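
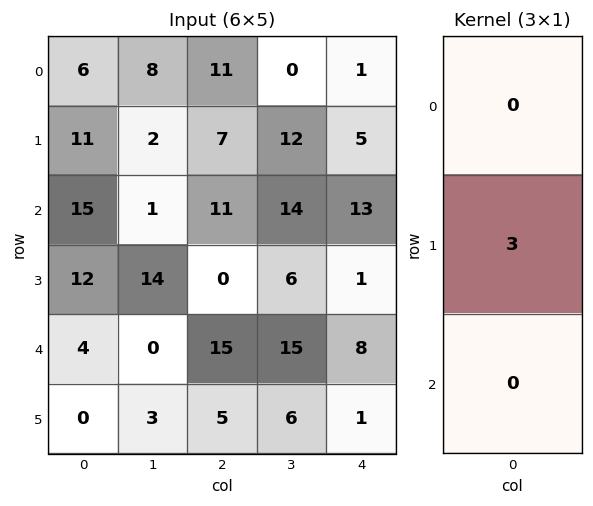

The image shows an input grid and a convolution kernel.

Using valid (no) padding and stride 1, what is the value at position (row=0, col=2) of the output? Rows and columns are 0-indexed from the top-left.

21

The receptive field on the input at this output position is [11 / 7 / 11]. Elementwise product with the kernel and sum: 7·3.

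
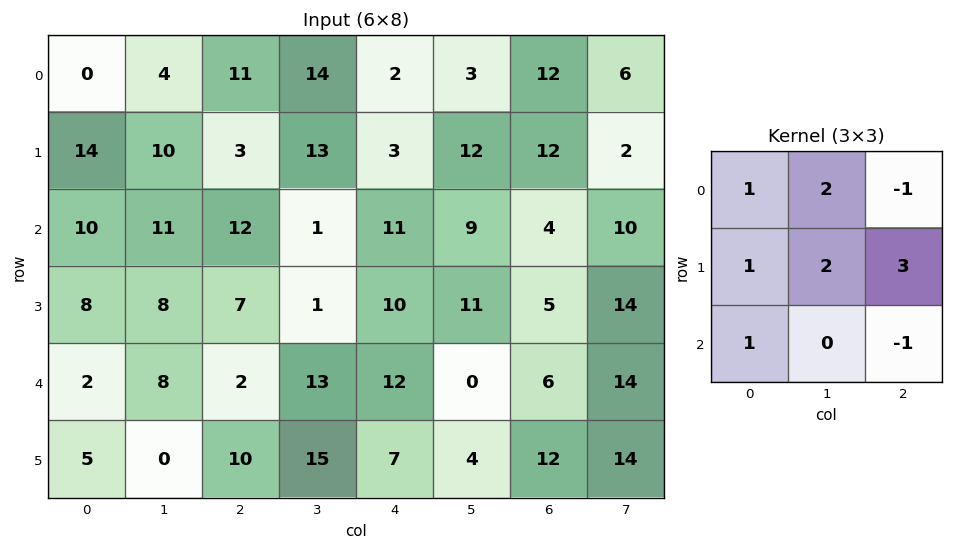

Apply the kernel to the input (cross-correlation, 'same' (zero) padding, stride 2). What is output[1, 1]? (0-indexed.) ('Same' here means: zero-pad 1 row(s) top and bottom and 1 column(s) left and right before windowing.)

48

The receptive field on the zero-padded input at this output position is [10 3 13 / 11 12 1 / 8 7 1]. Elementwise product with the kernel and sum: 10·1 + 3·2 + 13·-1 + 11·1 + 12·2 + 1·3 + 8·1 + 1·-1.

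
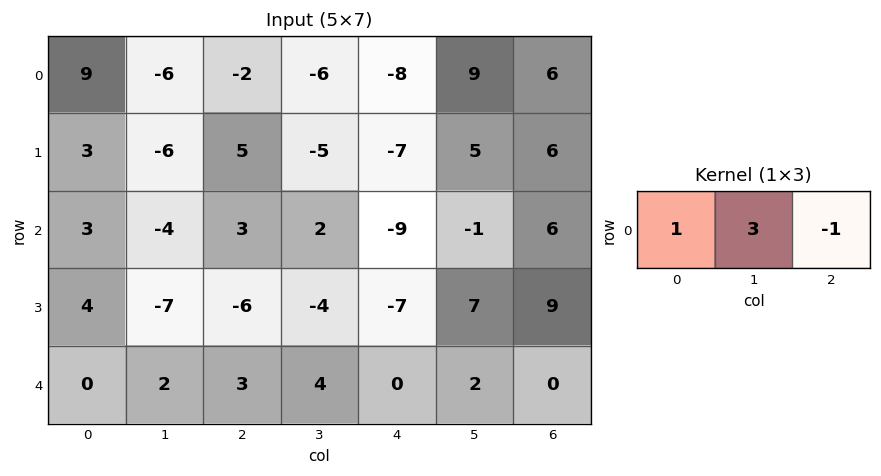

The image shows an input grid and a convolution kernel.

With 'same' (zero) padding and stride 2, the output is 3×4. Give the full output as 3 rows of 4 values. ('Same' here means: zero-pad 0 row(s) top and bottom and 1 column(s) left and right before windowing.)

Output[0,0]: The receptive field on the zero-padded input at this output position is [0 9 -6]. Elementwise product with the kernel and sum: 0·1 + 9·3 + -6·-1.
Output[0,1]: The receptive field on the zero-padded input at this output position is [-6 -2 -6]. Elementwise product with the kernel and sum: -6·1 + -2·3 + -6·-1.

33 -6 -39 27
13 3 -24 17
-2 7 2 2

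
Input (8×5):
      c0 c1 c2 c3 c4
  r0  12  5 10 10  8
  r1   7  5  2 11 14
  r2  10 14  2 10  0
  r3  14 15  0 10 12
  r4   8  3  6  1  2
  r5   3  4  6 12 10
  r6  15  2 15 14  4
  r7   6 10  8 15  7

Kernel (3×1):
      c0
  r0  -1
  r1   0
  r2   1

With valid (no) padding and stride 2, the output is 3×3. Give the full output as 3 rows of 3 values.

Output[0,0]: The receptive field on the input at this output position is [12 / 7 / 10]. Elementwise product with the kernel and sum: 12·-1 + 10·1.
Output[0,1]: The receptive field on the input at this output position is [10 / 2 / 2]. Elementwise product with the kernel and sum: 10·-1 + 2·1.

-2 -8 -8
-2 4 2
7 9 2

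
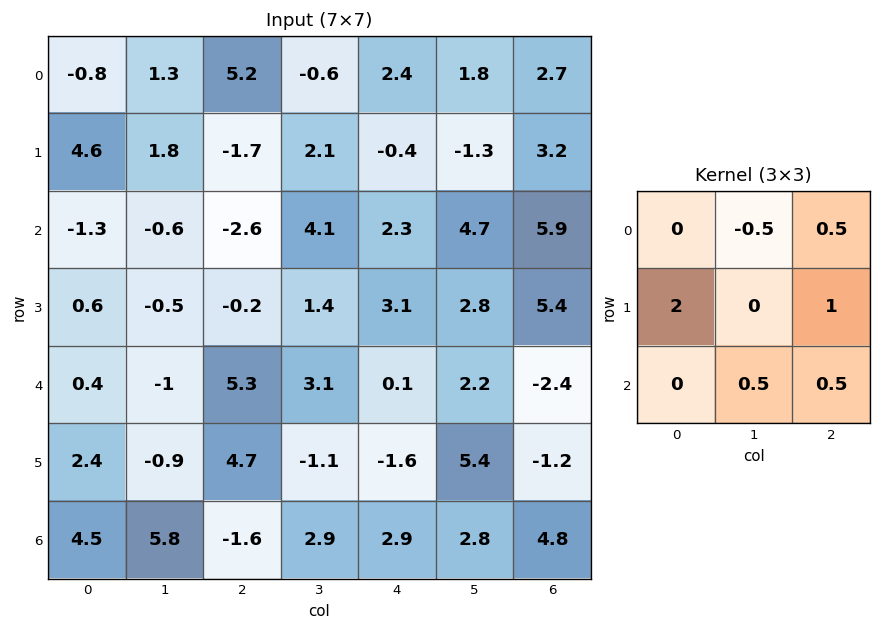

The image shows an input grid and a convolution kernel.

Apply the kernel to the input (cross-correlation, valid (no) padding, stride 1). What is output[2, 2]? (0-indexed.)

3.4

The receptive field on the input at this output position is [-2.6 4.1 2.3 / -0.2 1.4 3.1 / 5.3 3.1 0.1]. Elementwise product with the kernel and sum: 4.1·-0.5 + 2.3·0.5 + -0.2·2 + 3.1·1 + 3.1·0.5 + 0.1·0.5.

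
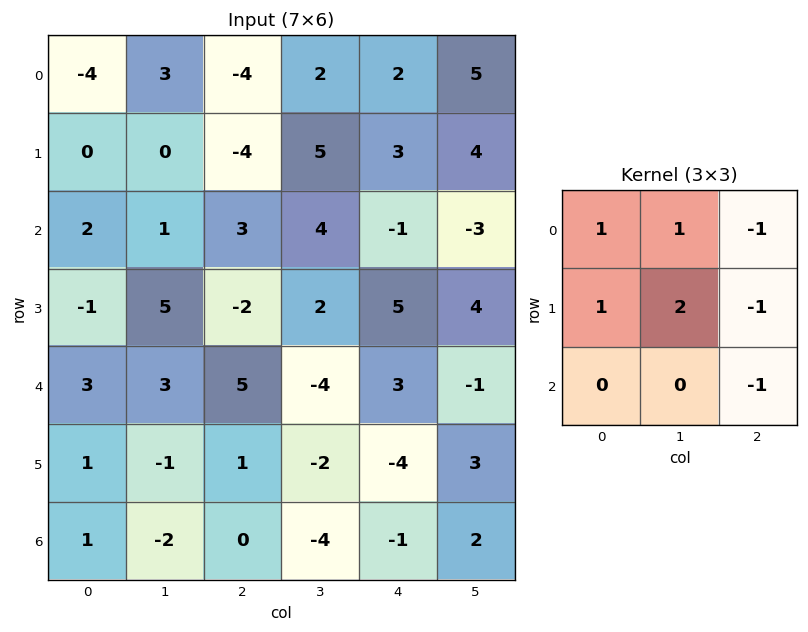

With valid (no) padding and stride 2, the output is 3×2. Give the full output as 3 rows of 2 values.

4 0
6 2
-1 0

Output[0,0]: The receptive field on the input at this output position is [-4 3 -4 / 0 0 -4 / 2 1 3]. Elementwise product with the kernel and sum: -4·1 + 3·1 + -4·-1 + 0·1 + 0·2 + -4·-1 + 3·-1.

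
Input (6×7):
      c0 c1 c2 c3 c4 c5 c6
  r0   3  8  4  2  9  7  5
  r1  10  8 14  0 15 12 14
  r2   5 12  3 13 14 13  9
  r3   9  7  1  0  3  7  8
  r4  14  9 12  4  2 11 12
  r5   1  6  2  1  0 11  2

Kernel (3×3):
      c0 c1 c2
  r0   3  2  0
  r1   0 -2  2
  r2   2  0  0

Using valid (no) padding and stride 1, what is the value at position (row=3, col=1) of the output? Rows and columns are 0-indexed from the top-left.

The receptive field on the input at this output position is [7 1 0 / 9 12 4 / 6 2 1]. Elementwise product with the kernel and sum: 7·3 + 1·2 + 12·-2 + 4·2 + 6·2.

19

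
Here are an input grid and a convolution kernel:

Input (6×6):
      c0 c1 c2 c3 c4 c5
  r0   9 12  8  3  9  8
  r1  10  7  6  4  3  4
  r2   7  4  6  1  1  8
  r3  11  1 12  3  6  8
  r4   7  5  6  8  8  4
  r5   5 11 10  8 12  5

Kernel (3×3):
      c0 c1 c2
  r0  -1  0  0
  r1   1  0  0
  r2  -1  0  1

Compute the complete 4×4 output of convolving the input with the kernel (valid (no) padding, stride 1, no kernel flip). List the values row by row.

0 -8 -7 8
-2 -1 -6 2
3 0 8 -2
1 1 -4 2

Output[0,0]: The receptive field on the input at this output position is [9 12 8 / 10 7 6 / 7 4 6]. Elementwise product with the kernel and sum: 9·-1 + 10·1 + 7·-1 + 6·1.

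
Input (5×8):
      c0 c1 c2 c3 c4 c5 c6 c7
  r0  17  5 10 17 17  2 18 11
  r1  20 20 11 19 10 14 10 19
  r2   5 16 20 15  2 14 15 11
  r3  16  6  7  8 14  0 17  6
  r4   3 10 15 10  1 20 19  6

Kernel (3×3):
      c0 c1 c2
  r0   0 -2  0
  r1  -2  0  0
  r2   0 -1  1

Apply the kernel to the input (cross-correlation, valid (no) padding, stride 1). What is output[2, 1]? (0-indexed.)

-57

The receptive field on the input at this output position is [16 20 15 / 6 7 8 / 10 15 10]. Elementwise product with the kernel and sum: 20·-2 + 6·-2 + 15·-1 + 10·1.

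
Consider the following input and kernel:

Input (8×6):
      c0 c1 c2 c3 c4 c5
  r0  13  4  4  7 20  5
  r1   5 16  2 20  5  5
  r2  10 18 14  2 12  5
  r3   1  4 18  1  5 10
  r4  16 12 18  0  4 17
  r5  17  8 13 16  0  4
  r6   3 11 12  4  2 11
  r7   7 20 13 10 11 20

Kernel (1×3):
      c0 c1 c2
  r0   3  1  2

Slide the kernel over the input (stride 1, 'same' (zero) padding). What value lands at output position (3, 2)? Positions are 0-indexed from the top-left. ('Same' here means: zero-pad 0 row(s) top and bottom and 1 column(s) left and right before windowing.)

32

The receptive field on the zero-padded input at this output position is [4 18 1]. Elementwise product with the kernel and sum: 4·3 + 18·1 + 1·2.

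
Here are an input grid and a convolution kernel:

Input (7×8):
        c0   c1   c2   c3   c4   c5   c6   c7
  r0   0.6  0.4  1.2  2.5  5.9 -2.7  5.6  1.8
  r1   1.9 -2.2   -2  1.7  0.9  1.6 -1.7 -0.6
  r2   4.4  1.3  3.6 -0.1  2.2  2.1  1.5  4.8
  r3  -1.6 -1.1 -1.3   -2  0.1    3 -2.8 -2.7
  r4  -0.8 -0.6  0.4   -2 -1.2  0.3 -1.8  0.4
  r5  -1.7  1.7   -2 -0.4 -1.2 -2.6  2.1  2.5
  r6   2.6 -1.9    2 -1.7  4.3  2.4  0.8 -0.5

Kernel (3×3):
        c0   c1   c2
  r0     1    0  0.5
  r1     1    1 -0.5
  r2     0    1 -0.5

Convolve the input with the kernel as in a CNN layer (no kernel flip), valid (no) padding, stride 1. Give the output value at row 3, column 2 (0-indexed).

The receptive field on the input at this output position is [-1.3 -2 0.1 / 0.4 -2 -1.2 / -2 -0.4 -1.2]. Elementwise product with the kernel and sum: -1.3·1 + 0.1·0.5 + 0.4·1 + -2·1 + -1.2·-0.5 + -0.4·1 + -1.2·-0.5.

-2.05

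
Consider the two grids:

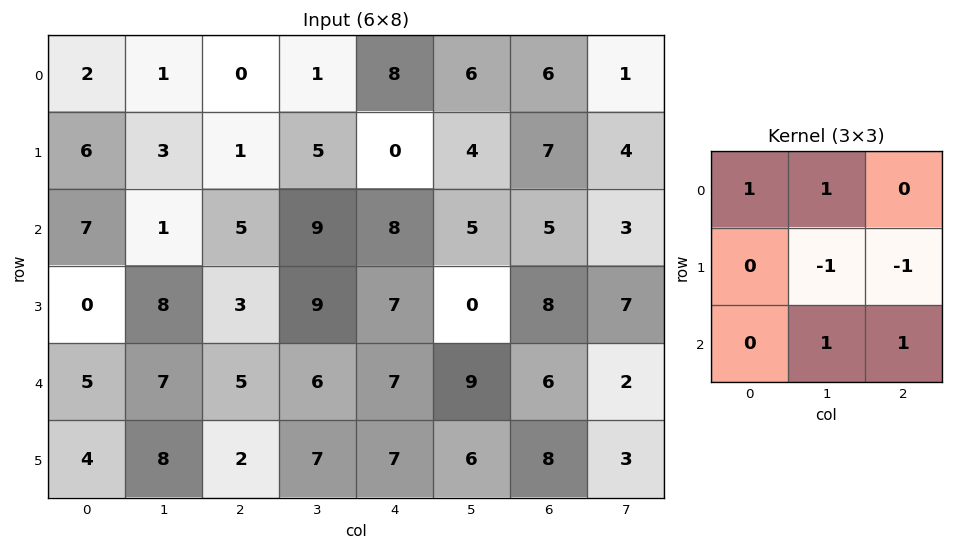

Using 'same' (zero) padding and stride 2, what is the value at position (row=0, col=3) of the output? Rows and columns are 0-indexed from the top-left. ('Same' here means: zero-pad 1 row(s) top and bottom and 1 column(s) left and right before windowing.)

4

The receptive field on the zero-padded input at this output position is [0 0 0 / 6 6 1 / 4 7 4]. Elementwise product with the kernel and sum: 0·1 + 0·1 + 6·-1 + 1·-1 + 7·1 + 4·1.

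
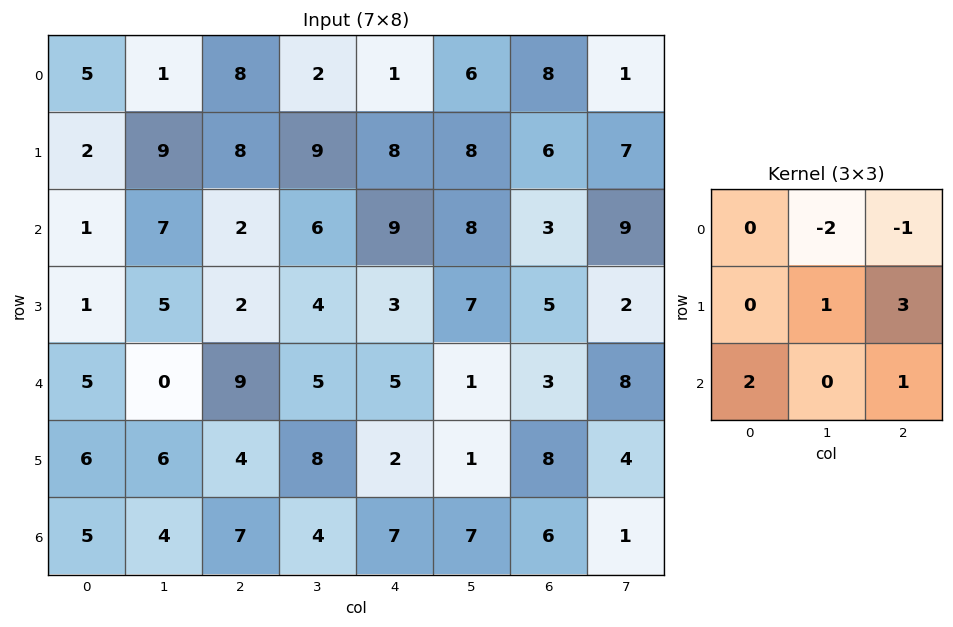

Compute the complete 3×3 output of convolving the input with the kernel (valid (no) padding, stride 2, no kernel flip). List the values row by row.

27 41 27
14 15 16
26 20 40

Output[0,0]: The receptive field on the input at this output position is [5 1 8 / 2 9 8 / 1 7 2]. Elementwise product with the kernel and sum: 1·-2 + 8·-1 + 9·1 + 8·3 + 1·2 + 2·1.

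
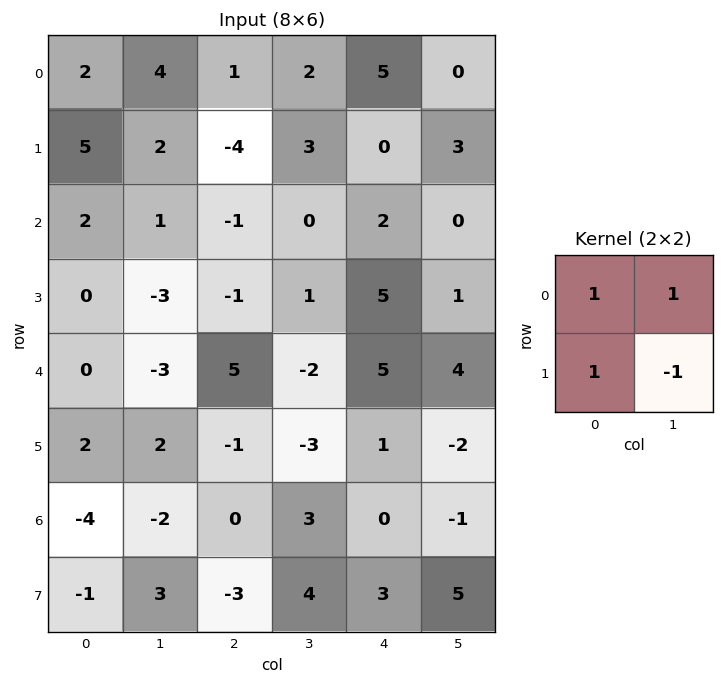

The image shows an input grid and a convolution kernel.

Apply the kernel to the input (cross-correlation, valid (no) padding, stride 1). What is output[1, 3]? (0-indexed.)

The receptive field on the input at this output position is [3 0 / 0 2]. Elementwise product with the kernel and sum: 3·1 + 0·1 + 0·1 + 2·-1.

1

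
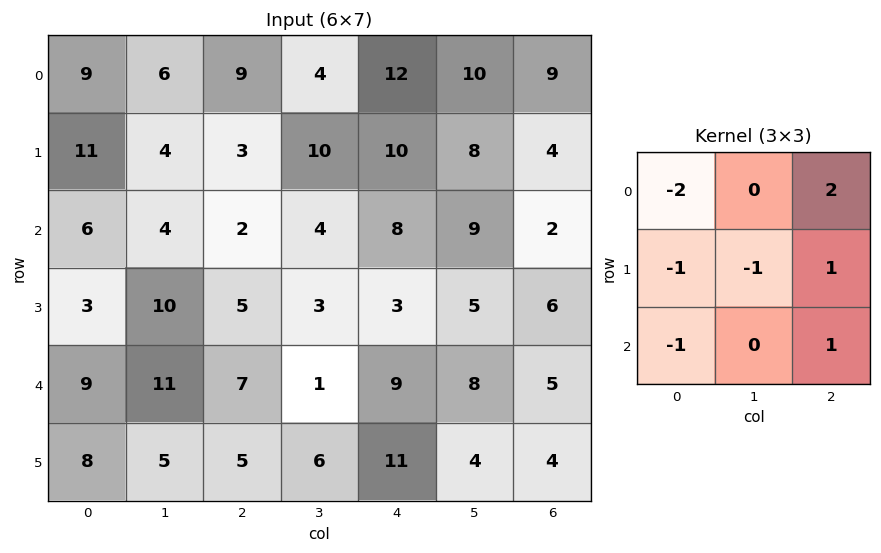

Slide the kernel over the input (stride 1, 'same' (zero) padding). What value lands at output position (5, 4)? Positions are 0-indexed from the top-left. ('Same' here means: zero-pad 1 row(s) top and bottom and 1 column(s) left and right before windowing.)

The receptive field on the zero-padded input at this output position is [1 9 8 / 6 11 4 / 0 0 0]. Elementwise product with the kernel and sum: 1·-2 + 8·2 + 6·-1 + 11·-1 + 4·1 + 0·-1 + 0·1.

1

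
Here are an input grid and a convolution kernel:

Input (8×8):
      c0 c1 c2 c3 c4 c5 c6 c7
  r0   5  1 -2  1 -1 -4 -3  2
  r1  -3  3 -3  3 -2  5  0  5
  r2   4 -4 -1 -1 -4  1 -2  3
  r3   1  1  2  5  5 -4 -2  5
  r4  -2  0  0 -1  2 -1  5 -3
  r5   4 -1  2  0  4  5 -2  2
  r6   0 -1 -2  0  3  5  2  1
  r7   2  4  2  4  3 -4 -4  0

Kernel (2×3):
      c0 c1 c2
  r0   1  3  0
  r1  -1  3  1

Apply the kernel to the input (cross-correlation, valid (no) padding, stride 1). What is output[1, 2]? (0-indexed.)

The receptive field on the input at this output position is [-3 3 -2 / -1 -1 -4]. Elementwise product with the kernel and sum: -3·1 + 3·3 + -1·-1 + -1·3 + -4·1.

0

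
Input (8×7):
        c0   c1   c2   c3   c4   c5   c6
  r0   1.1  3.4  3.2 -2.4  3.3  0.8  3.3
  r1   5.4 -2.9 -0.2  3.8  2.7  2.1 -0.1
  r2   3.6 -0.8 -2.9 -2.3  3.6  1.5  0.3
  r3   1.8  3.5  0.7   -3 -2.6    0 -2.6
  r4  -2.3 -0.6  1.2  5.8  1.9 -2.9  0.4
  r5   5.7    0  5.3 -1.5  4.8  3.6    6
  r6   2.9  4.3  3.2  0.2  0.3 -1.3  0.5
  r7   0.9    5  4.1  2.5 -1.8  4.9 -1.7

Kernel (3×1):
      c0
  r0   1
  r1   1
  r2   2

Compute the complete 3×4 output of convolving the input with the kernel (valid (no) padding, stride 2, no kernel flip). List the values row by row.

Output[0,0]: The receptive field on the input at this output position is [1.1 / 5.4 / 3.6]. Elementwise product with the kernel and sum: 1.1·1 + 5.4·1 + 3.6·2.

13.7 -2.8 13.2 3.8
0.8 0.2 4.8 -1.5
9.2 12.9 7.3 7.4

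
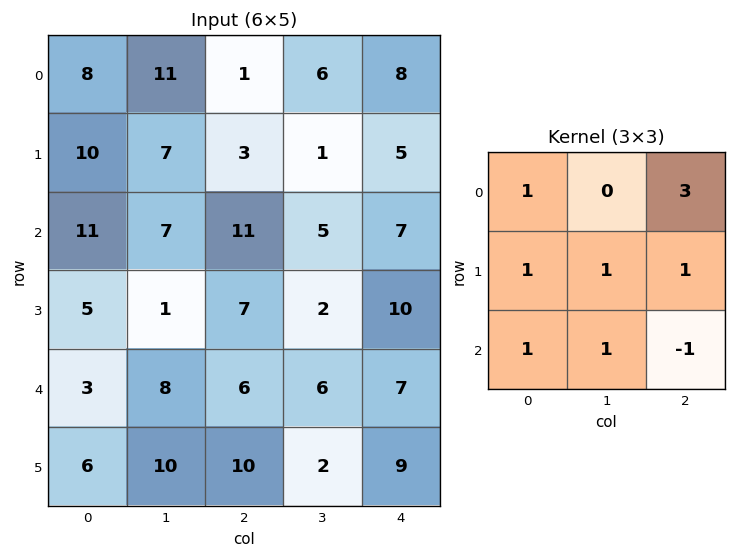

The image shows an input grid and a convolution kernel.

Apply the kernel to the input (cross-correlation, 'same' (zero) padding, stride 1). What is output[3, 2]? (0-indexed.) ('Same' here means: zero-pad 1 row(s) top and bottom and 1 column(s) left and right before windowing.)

The receptive field on the zero-padded input at this output position is [7 11 5 / 1 7 2 / 8 6 6]. Elementwise product with the kernel and sum: 7·1 + 5·3 + 1·1 + 7·1 + 2·1 + 8·1 + 6·1 + 6·-1.

40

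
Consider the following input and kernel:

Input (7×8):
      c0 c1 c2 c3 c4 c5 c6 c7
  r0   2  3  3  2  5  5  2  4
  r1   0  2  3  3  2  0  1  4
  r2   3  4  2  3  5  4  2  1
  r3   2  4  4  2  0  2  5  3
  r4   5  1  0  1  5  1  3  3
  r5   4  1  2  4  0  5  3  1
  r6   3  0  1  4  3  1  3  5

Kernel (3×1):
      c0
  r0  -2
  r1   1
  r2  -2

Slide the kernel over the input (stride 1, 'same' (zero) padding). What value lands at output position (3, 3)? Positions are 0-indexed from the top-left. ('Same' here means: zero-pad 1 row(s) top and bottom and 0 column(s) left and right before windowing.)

-6

The receptive field on the zero-padded input at this output position is [3 / 2 / 1]. Elementwise product with the kernel and sum: 3·-2 + 2·1 + 1·-2.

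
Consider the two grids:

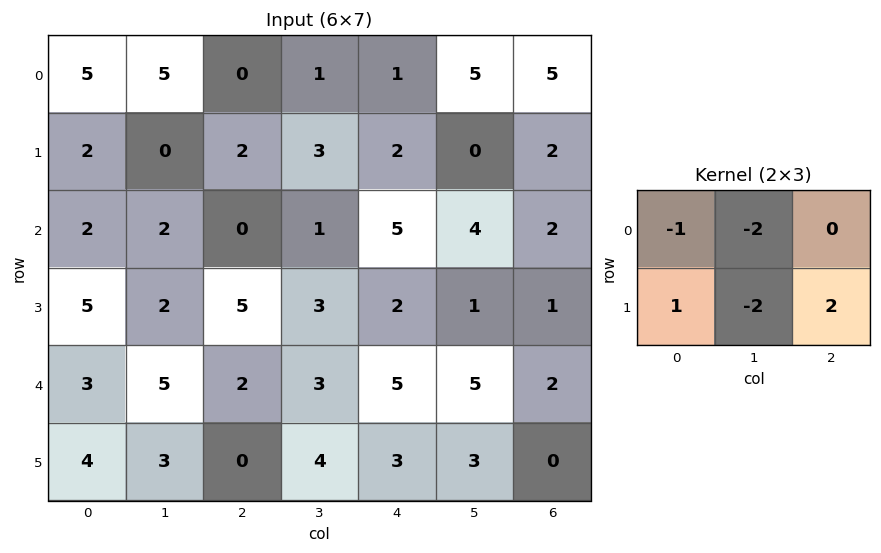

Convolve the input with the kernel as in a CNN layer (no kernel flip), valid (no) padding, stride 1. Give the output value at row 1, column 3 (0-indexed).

-8

The receptive field on the input at this output position is [3 2 0 / 1 5 4]. Elementwise product with the kernel and sum: 3·-1 + 2·-2 + 1·1 + 5·-2 + 4·2.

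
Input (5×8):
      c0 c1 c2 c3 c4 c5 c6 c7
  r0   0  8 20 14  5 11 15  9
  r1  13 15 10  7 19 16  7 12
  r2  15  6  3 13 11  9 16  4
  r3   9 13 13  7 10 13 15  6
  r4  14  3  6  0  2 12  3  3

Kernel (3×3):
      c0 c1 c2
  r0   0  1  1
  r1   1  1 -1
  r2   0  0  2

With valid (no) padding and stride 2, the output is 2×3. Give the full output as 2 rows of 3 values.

Output[0,0]: The receptive field on the input at this output position is [0 8 20 / 13 15 10 / 15 6 3]. Elementwise product with the kernel and sum: 8·1 + 20·1 + 13·1 + 15·1 + 10·-1 + 3·2.
Output[0,1]: The receptive field on the input at this output position is [20 14 5 / 10 7 19 / 3 13 11]. Elementwise product with the kernel and sum: 14·1 + 5·1 + 10·1 + 7·1 + 19·-1 + 11·2.

52 39 86
30 38 39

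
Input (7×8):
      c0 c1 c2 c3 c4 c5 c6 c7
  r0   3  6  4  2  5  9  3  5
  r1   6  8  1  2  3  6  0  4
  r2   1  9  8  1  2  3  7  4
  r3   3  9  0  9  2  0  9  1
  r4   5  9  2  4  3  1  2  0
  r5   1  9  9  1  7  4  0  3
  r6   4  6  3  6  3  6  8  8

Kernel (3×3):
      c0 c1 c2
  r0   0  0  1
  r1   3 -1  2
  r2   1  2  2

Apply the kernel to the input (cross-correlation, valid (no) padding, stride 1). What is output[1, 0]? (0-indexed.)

32

The receptive field on the input at this output position is [6 8 1 / 1 9 8 / 3 9 0]. Elementwise product with the kernel and sum: 1·1 + 1·3 + 9·-1 + 8·2 + 3·1 + 9·2 + 0·2.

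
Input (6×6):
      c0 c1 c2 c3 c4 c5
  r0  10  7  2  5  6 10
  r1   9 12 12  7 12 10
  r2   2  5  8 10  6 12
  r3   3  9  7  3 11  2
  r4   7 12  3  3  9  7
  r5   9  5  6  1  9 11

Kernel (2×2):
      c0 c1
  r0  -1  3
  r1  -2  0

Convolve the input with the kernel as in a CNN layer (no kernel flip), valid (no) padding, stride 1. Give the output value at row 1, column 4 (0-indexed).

6

The receptive field on the input at this output position is [12 10 / 6 12]. Elementwise product with the kernel and sum: 12·-1 + 10·3 + 6·-2.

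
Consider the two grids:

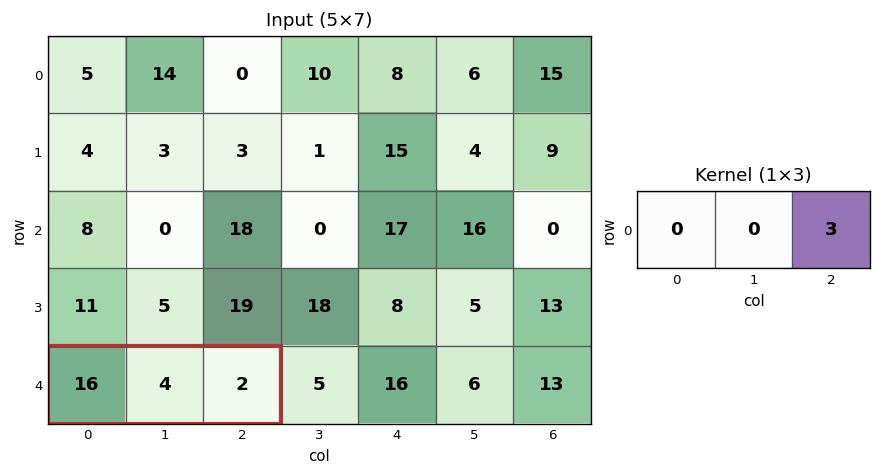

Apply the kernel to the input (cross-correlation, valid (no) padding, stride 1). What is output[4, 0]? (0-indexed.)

6

The receptive field on the input at this output position is [16 4 2]. Elementwise product with the kernel and sum: 2·3.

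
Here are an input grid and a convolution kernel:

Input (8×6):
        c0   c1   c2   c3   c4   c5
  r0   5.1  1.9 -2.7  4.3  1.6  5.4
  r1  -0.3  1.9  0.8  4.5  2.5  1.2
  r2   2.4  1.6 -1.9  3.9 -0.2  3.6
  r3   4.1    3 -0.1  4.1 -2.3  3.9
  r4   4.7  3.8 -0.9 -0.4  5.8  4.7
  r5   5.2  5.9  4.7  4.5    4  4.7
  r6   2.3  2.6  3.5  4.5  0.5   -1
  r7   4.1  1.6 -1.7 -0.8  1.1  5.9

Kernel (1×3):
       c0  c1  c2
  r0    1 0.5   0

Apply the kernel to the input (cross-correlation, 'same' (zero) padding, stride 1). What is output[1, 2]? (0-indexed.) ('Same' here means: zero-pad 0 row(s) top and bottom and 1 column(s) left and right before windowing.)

The receptive field on the zero-padded input at this output position is [1.9 0.8 4.5]. Elementwise product with the kernel and sum: 1.9·1 + 0.8·0.5.

2.3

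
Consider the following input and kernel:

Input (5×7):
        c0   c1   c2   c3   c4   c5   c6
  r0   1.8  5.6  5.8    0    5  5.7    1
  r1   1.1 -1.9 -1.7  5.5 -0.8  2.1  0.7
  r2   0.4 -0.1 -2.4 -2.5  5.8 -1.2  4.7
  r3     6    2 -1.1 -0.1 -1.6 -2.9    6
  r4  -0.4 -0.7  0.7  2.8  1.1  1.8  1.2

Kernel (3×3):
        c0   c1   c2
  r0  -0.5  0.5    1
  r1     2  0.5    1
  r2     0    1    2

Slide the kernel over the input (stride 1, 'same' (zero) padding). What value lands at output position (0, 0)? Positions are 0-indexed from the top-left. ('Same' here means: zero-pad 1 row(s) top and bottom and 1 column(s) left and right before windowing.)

The receptive field on the zero-padded input at this output position is [0 0 0 / 0 1.8 5.6 / 0 1.1 -1.9]. Elementwise product with the kernel and sum: 0·-0.5 + 0·0.5 + 0·1 + 0·2 + 1.8·0.5 + 5.6·1 + 1.1·1 + -1.9·2.

3.8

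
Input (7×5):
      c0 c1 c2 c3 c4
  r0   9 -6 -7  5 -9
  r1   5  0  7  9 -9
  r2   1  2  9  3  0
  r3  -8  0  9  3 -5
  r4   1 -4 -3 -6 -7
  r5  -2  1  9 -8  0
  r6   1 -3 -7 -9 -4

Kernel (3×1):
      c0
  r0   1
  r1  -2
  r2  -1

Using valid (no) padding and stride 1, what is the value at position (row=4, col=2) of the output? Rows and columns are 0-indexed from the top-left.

-14

The receptive field on the input at this output position is [-3 / 9 / -7]. Elementwise product with the kernel and sum: -3·1 + 9·-2 + -7·-1.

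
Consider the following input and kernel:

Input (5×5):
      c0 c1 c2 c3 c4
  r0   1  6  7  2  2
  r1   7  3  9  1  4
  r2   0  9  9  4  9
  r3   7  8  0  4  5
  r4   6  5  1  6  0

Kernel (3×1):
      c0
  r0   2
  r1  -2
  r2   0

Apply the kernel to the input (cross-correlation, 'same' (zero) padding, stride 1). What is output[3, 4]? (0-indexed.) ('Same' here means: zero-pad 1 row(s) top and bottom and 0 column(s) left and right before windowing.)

The receptive field on the zero-padded input at this output position is [9 / 5 / 0]. Elementwise product with the kernel and sum: 9·2 + 5·-2.

8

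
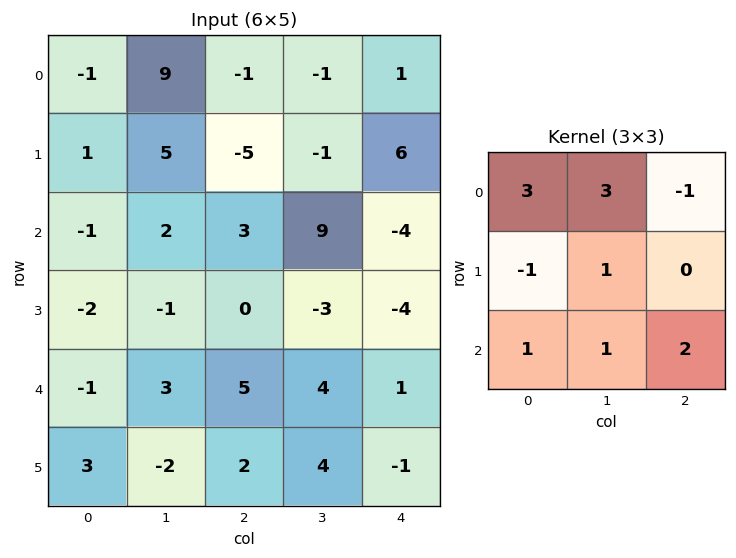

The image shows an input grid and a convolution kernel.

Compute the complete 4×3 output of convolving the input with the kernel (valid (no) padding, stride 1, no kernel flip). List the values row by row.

Output[0,0]: The receptive field on the input at this output position is [-1 9 -1 / 1 5 -5 / -1 2 3]. Elementwise product with the kernel and sum: -1·3 + 9·3 + -1·-1 + 1·-1 + 5·1 + -1·1 + 2·1 + 3·2.
Output[0,1]: The receptive field on the input at this output position is [9 -1 -1 / 5 -5 -1 / 2 3 9]. Elementwise product with the kernel and sum: 9·3 + -1·3 + -1·-1 + 5·-1 + -5·1 + 2·1 + 3·1 + 9·2.

36 38 1
23 -5 -29
13 23 48
0 10 -2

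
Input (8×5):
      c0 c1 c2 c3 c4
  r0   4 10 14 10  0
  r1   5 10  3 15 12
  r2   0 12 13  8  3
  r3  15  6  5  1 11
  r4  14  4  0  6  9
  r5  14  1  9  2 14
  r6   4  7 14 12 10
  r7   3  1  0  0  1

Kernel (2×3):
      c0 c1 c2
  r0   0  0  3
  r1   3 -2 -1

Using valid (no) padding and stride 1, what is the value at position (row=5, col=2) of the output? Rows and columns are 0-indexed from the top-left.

The receptive field on the input at this output position is [9 2 14 / 14 12 10]. Elementwise product with the kernel and sum: 14·3 + 14·3 + 12·-2 + 10·-1.

50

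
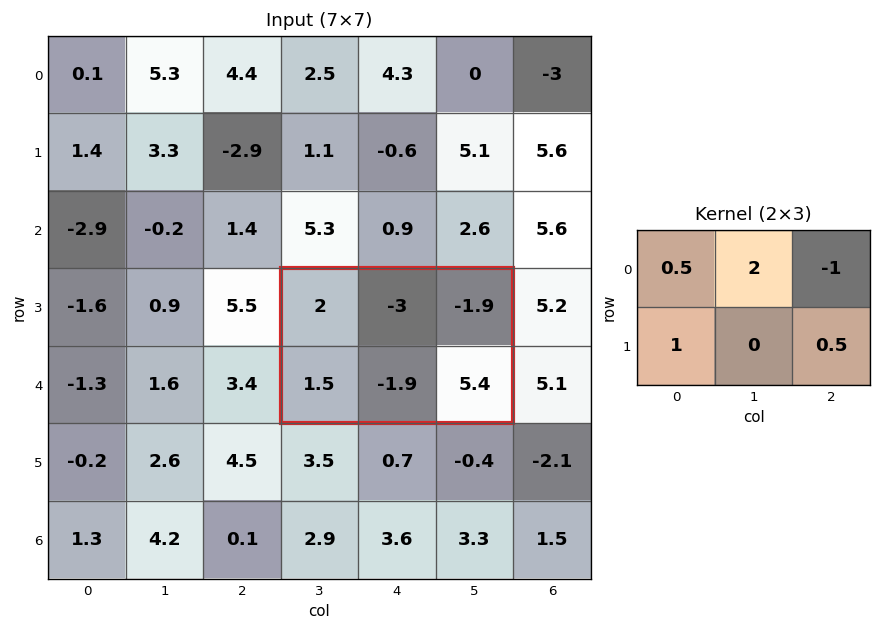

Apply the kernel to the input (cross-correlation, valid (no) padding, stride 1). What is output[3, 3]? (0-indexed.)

The receptive field on the input at this output position is [2 -3 -1.9 / 1.5 -1.9 5.4]. Elementwise product with the kernel and sum: 2·0.5 + -3·2 + -1.9·-1 + 1.5·1 + 5.4·0.5.

1.1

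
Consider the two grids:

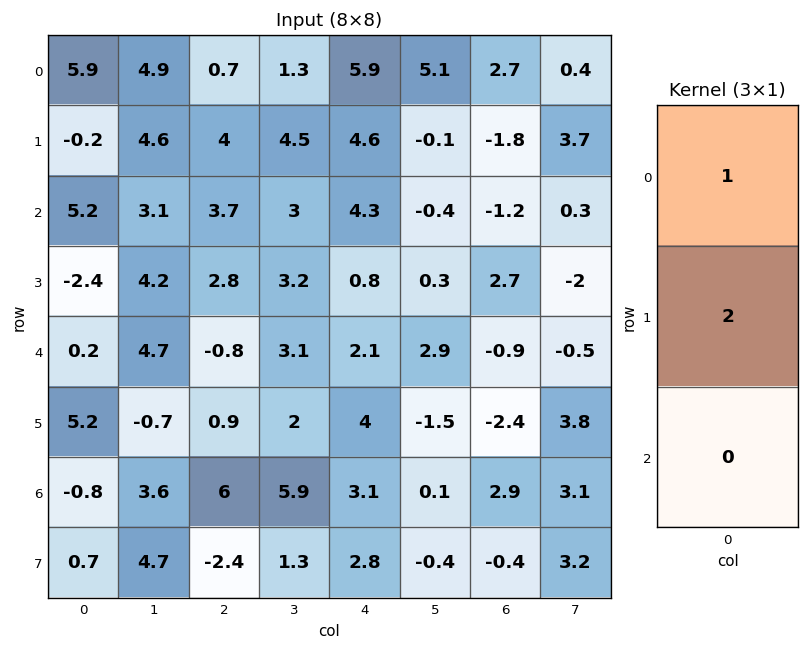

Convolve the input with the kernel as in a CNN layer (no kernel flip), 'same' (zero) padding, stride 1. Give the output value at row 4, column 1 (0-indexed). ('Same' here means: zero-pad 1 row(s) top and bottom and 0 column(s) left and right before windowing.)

The receptive field on the zero-padded input at this output position is [4.2 / 4.7 / -0.7]. Elementwise product with the kernel and sum: 4.2·1 + 4.7·2.

13.6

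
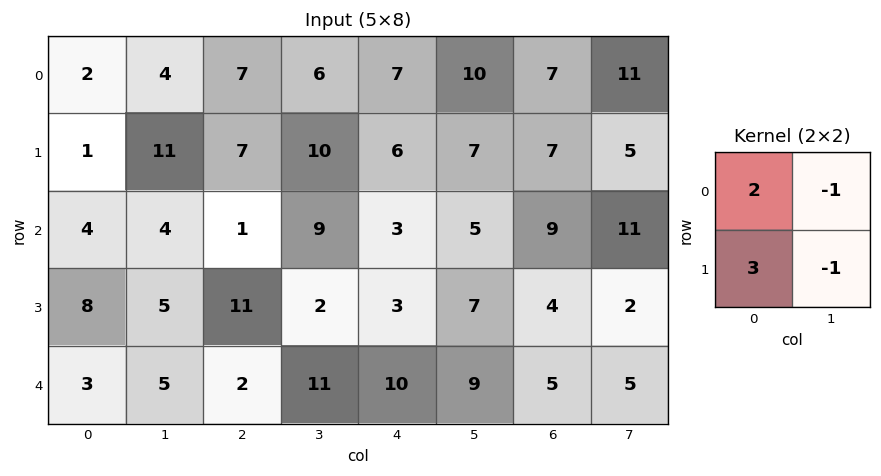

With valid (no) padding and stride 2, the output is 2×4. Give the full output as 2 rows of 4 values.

-8 19 15 19
23 24 3 17

Output[0,0]: The receptive field on the input at this output position is [2 4 / 1 11]. Elementwise product with the kernel and sum: 2·2 + 4·-1 + 1·3 + 11·-1.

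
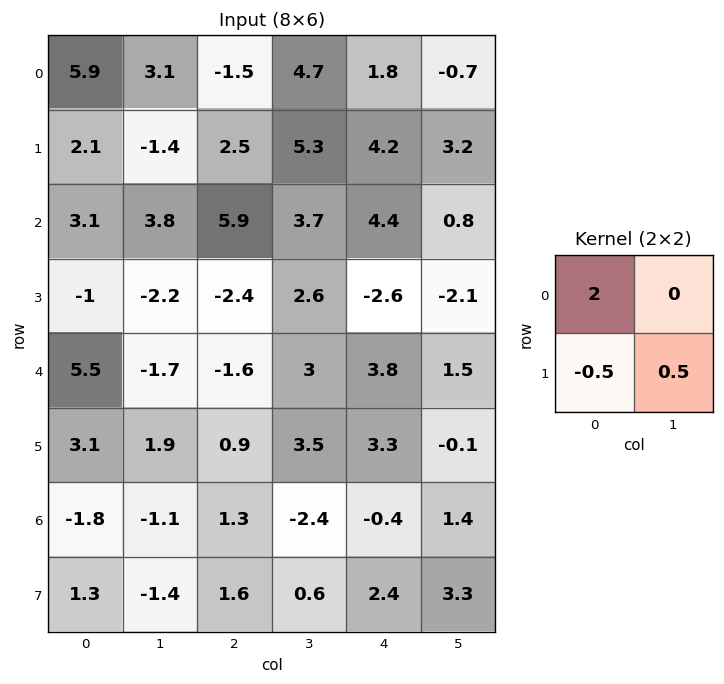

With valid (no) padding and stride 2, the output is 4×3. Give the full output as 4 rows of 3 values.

Output[0,0]: The receptive field on the input at this output position is [5.9 3.1 / 2.1 -1.4]. Elementwise product with the kernel and sum: 5.9·2 + 2.1·-0.5 + -1.4·0.5.

10.05 -1.6 3.1
5.6 14.3 9.05
10.4 -1.9 5.9
-4.95 2.1 -0.35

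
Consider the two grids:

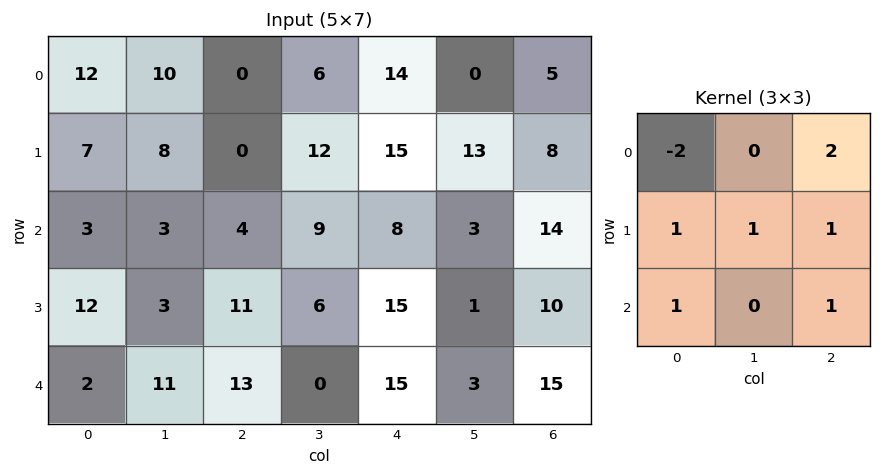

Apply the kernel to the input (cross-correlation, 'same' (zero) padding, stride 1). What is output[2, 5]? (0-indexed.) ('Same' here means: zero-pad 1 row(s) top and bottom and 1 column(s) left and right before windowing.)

36

The receptive field on the zero-padded input at this output position is [15 13 8 / 8 3 14 / 15 1 10]. Elementwise product with the kernel and sum: 15·-2 + 8·2 + 8·1 + 3·1 + 14·1 + 15·1 + 10·1.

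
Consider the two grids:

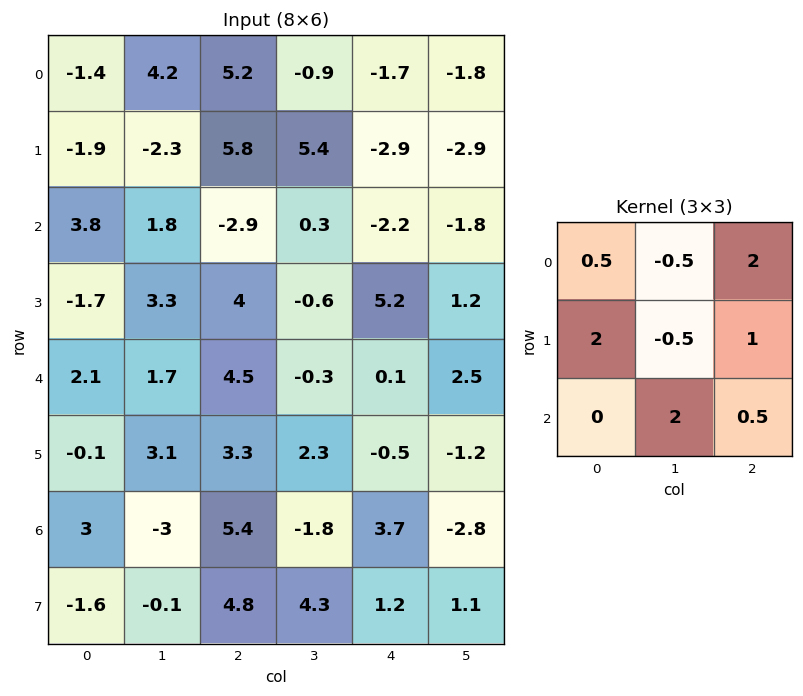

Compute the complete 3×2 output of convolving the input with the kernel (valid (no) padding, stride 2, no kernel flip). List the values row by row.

12.9 5.15
-0.2 6.95
7.45 5.8

Output[0,0]: The receptive field on the input at this output position is [-1.4 4.2 5.2 / -1.9 -2.3 5.8 / 3.8 1.8 -2.9]. Elementwise product with the kernel and sum: -1.4·0.5 + 4.2·-0.5 + 5.2·2 + -1.9·2 + -2.3·-0.5 + 5.8·1 + 1.8·2 + -2.9·0.5.
Output[0,1]: The receptive field on the input at this output position is [5.2 -0.9 -1.7 / 5.8 5.4 -2.9 / -2.9 0.3 -2.2]. Elementwise product with the kernel and sum: 5.2·0.5 + -0.9·-0.5 + -1.7·2 + 5.8·2 + 5.4·-0.5 + -2.9·1 + 0.3·2 + -2.2·0.5.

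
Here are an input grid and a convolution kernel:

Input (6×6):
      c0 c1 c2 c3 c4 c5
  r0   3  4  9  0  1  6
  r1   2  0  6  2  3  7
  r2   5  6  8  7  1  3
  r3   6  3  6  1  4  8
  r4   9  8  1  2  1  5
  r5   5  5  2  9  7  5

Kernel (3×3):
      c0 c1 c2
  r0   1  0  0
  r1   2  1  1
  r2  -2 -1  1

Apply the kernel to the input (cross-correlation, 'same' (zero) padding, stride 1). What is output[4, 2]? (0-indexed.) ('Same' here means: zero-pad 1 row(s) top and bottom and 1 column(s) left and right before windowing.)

19

The receptive field on the zero-padded input at this output position is [3 6 1 / 8 1 2 / 5 2 9]. Elementwise product with the kernel and sum: 3·1 + 8·2 + 1·1 + 2·1 + 5·-2 + 2·-1 + 9·1.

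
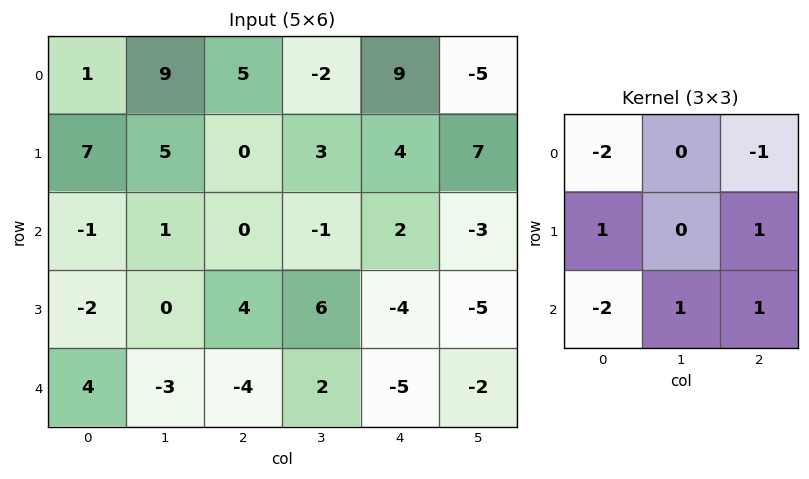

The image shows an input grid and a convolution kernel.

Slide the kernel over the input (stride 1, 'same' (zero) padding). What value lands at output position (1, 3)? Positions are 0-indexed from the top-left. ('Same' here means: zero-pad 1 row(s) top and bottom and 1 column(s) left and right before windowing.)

The receptive field on the zero-padded input at this output position is [5 -2 9 / 0 3 4 / 0 -1 2]. Elementwise product with the kernel and sum: 5·-2 + 9·-1 + 0·1 + 4·1 + 0·-2 + -1·1 + 2·1.

-14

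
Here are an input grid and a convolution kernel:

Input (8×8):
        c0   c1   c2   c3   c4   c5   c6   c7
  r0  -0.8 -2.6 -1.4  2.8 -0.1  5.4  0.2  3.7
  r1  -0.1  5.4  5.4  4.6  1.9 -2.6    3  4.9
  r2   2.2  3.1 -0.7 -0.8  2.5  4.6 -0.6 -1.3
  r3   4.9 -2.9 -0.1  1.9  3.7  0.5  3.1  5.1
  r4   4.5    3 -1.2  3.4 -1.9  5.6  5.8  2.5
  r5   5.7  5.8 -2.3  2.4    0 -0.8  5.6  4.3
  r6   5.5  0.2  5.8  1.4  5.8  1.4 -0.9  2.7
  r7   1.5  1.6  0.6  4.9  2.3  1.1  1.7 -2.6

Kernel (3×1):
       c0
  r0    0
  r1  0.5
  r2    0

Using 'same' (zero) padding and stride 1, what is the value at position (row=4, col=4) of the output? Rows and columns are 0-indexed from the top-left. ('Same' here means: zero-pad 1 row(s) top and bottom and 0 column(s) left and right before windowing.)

The receptive field on the zero-padded input at this output position is [3.7 / -1.9 / 0]. Elementwise product with the kernel and sum: -1.9·0.5.

-0.95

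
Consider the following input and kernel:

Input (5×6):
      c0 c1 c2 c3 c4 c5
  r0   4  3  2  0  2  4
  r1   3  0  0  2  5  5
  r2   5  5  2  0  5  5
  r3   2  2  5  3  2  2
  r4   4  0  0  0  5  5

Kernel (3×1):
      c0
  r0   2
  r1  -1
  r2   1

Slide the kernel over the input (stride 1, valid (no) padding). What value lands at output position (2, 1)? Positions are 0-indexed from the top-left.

8

The receptive field on the input at this output position is [5 / 2 / 0]. Elementwise product with the kernel and sum: 5·2 + 2·-1 + 0·1.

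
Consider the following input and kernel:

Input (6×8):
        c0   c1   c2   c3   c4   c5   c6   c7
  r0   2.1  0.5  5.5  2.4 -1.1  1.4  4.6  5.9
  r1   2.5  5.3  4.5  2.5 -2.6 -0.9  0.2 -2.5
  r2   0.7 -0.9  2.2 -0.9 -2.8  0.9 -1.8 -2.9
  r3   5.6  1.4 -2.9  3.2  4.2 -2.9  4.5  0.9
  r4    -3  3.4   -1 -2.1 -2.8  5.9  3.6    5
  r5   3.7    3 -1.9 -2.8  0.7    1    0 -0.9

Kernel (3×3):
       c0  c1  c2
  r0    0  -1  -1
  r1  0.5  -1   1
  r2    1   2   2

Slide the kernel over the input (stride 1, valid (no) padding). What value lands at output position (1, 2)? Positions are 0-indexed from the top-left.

11.2

The receptive field on the input at this output position is [4.5 2.5 -2.6 / 2.2 -0.9 -2.8 / -2.9 3.2 4.2]. Elementwise product with the kernel and sum: 2.5·-1 + -2.6·-1 + 2.2·0.5 + -0.9·-1 + -2.8·1 + -2.9·1 + 3.2·2 + 4.2·2.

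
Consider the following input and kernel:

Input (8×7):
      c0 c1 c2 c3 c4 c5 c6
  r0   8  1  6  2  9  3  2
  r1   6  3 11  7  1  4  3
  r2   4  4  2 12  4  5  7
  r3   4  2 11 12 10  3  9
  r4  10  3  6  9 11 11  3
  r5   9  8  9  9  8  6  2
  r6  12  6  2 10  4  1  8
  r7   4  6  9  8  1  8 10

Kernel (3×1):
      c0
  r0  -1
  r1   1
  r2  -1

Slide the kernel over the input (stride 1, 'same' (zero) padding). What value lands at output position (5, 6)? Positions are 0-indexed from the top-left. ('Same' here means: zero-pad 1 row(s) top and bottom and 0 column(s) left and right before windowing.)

The receptive field on the zero-padded input at this output position is [3 / 2 / 8]. Elementwise product with the kernel and sum: 3·-1 + 2·1 + 8·-1.

-9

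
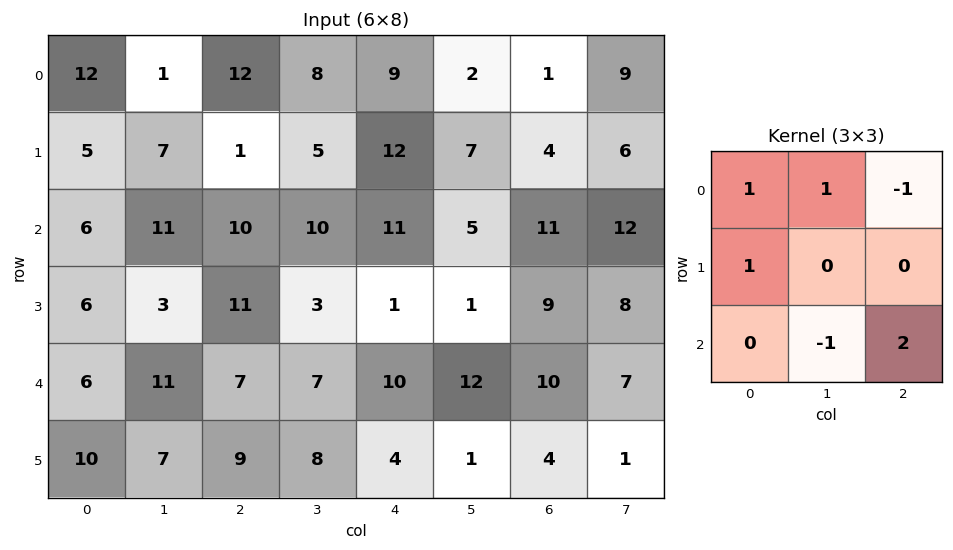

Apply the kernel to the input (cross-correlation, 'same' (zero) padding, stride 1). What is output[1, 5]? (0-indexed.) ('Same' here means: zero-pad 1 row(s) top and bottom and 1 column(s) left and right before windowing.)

The receptive field on the zero-padded input at this output position is [9 2 1 / 12 7 4 / 11 5 11]. Elementwise product with the kernel and sum: 9·1 + 2·1 + 1·-1 + 12·1 + 5·-1 + 11·2.

39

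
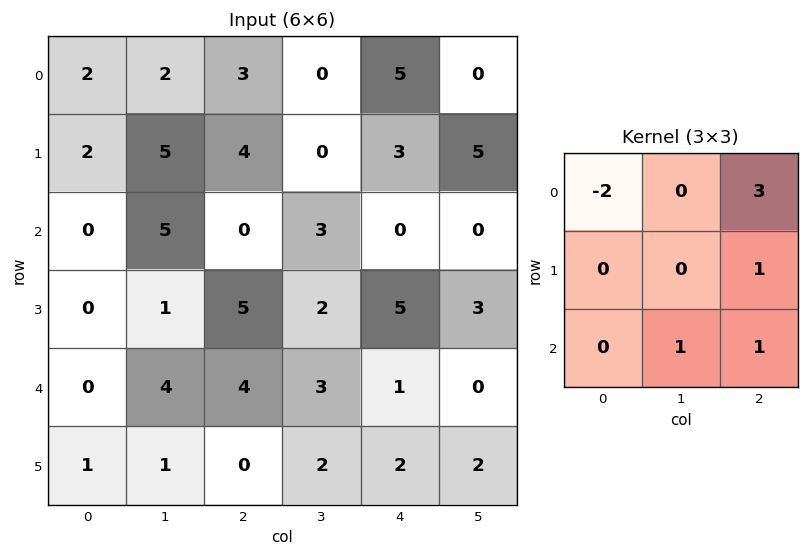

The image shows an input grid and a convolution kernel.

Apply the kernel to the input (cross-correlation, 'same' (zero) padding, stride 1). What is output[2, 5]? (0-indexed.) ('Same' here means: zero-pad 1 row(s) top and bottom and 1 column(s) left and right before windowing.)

-3

The receptive field on the zero-padded input at this output position is [3 5 0 / 0 0 0 / 5 3 0]. Elementwise product with the kernel and sum: 3·-2 + 0·3 + 0·1 + 3·1 + 0·1.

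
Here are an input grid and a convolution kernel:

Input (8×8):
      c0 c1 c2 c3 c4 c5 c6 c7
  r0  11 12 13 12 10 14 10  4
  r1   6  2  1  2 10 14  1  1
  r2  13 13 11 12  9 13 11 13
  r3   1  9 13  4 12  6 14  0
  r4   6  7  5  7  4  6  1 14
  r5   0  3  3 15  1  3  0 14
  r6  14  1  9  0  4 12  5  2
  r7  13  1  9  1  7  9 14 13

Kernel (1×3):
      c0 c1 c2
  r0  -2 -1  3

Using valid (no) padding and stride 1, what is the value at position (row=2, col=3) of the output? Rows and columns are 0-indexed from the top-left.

The receptive field on the input at this output position is [12 9 13]. Elementwise product with the kernel and sum: 12·-2 + 9·-1 + 13·3.

6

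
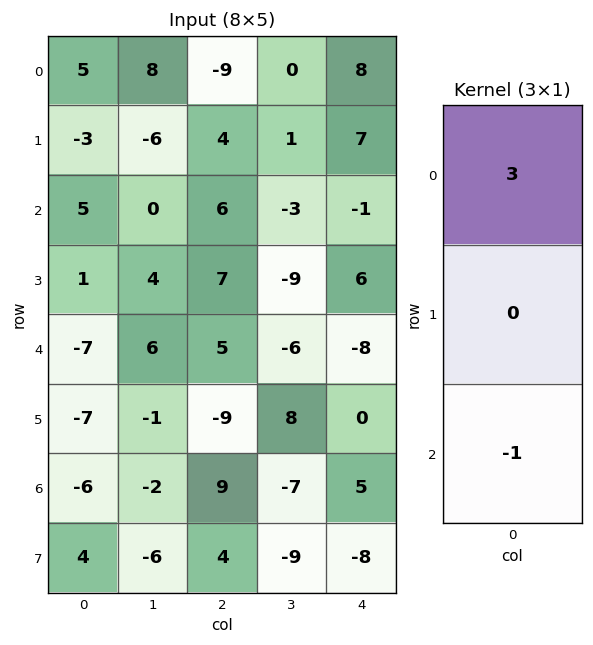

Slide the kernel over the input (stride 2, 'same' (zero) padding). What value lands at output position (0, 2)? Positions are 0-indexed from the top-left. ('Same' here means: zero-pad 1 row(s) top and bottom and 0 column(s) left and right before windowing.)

The receptive field on the zero-padded input at this output position is [0 / 8 / 7]. Elementwise product with the kernel and sum: 0·3 + 7·-1.

-7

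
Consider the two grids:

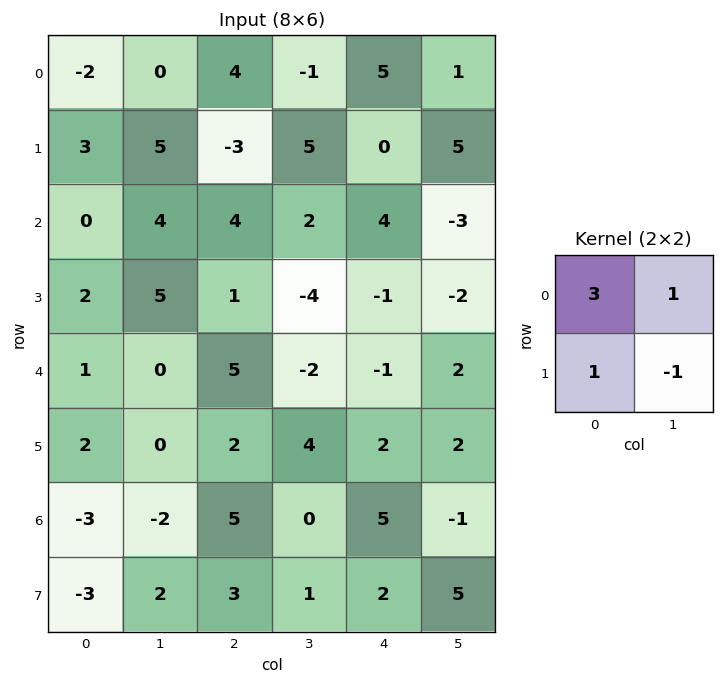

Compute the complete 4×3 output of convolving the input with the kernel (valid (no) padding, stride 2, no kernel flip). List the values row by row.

Output[0,0]: The receptive field on the input at this output position is [-2 0 / 3 5]. Elementwise product with the kernel and sum: -2·3 + 0·1 + 3·1 + 5·-1.
Output[0,1]: The receptive field on the input at this output position is [4 -1 / -3 5]. Elementwise product with the kernel and sum: 4·3 + -1·1 + -3·1 + 5·-1.

-8 3 11
1 19 10
5 11 -1
-16 17 11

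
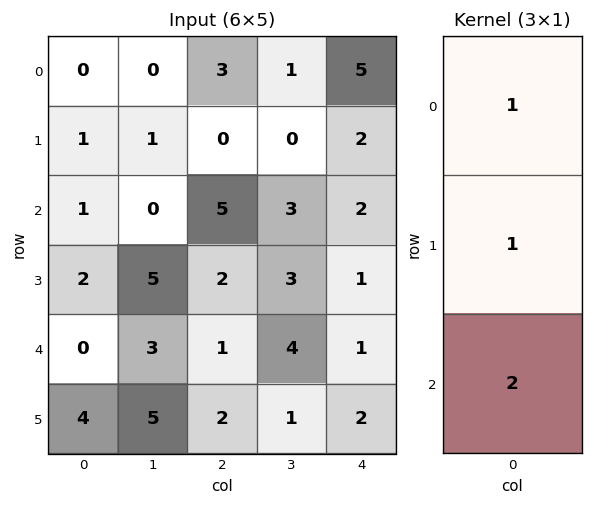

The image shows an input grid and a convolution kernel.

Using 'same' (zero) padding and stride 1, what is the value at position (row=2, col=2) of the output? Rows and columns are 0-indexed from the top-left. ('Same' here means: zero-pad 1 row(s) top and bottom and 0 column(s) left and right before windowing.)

9

The receptive field on the zero-padded input at this output position is [0 / 5 / 2]. Elementwise product with the kernel and sum: 0·1 + 5·1 + 2·2.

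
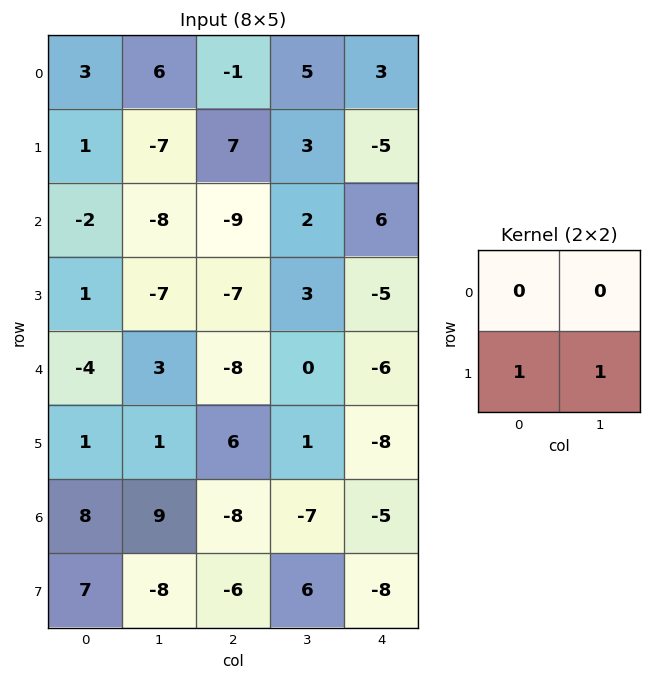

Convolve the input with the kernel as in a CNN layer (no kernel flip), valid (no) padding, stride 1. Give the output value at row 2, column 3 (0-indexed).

-2

The receptive field on the input at this output position is [2 6 / 3 -5]. Elementwise product with the kernel and sum: 3·1 + -5·1.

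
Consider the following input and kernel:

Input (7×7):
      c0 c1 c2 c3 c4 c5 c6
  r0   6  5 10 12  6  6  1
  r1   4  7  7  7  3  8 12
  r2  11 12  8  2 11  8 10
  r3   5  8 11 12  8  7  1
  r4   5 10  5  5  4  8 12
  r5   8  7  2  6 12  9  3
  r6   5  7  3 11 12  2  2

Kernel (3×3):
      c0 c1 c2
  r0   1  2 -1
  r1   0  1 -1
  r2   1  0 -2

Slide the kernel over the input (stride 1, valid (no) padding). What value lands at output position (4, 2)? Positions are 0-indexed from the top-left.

The receptive field on the input at this output position is [5 5 4 / 2 6 12 / 3 11 12]. Elementwise product with the kernel and sum: 5·1 + 5·2 + 4·-1 + 6·1 + 12·-1 + 3·1 + 12·-2.

-16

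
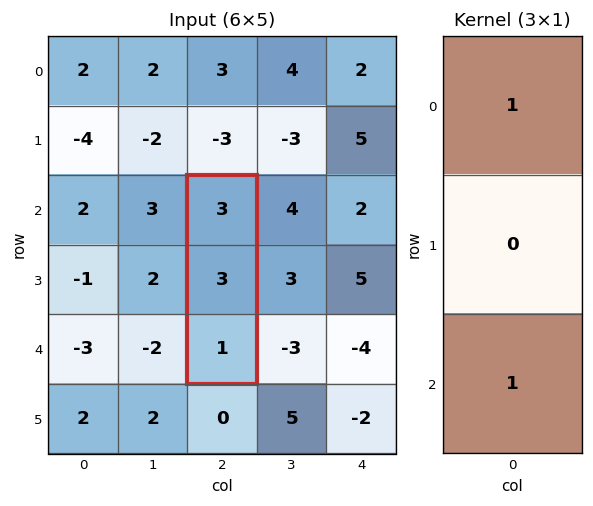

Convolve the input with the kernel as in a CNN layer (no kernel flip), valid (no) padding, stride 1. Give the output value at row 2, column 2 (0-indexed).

The receptive field on the input at this output position is [3 / 3 / 1]. Elementwise product with the kernel and sum: 3·1 + 1·1.

4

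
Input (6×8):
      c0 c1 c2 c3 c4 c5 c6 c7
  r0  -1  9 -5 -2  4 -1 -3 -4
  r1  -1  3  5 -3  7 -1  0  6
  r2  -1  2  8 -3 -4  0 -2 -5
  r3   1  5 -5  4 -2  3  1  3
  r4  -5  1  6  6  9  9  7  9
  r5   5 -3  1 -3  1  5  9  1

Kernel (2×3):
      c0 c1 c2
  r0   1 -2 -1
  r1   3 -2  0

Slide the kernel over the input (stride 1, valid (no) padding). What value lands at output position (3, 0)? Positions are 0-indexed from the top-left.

-21

The receptive field on the input at this output position is [1 5 -5 / -5 1 6]. Elementwise product with the kernel and sum: 1·1 + 5·-2 + -5·-1 + -5·3 + 1·-2.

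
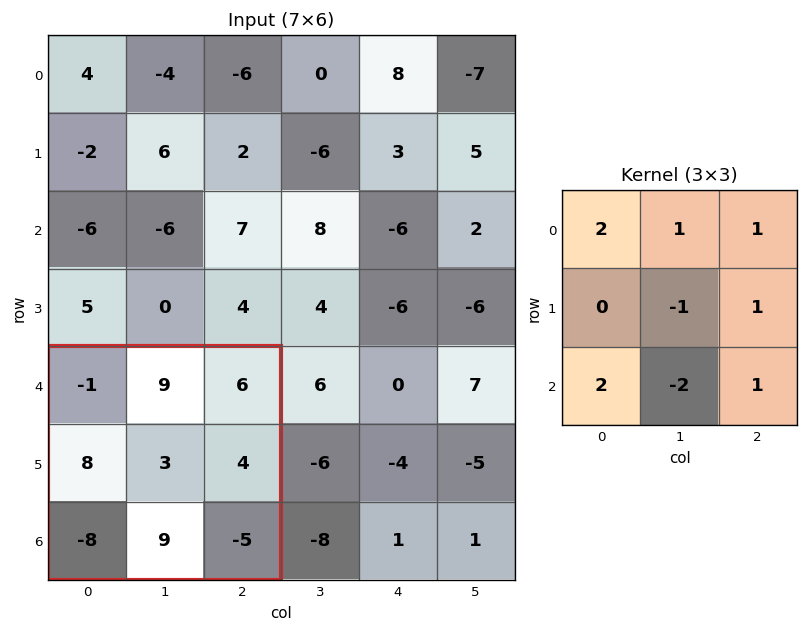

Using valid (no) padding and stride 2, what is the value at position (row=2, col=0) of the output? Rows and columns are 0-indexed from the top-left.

-25

The receptive field on the input at this output position is [-1 9 6 / 8 3 4 / -8 9 -5]. Elementwise product with the kernel and sum: -1·2 + 9·1 + 6·1 + 3·-1 + 4·1 + -8·2 + 9·-2 + -5·1.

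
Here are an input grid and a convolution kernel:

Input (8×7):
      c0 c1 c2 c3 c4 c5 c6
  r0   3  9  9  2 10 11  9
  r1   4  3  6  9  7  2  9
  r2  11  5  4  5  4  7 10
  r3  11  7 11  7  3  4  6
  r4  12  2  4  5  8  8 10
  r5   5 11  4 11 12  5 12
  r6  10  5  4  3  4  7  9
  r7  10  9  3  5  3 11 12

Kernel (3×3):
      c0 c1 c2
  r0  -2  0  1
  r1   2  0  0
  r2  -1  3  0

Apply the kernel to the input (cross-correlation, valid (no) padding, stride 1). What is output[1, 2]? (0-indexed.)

The receptive field on the input at this output position is [6 9 7 / 4 5 4 / 11 7 3]. Elementwise product with the kernel and sum: 6·-2 + 7·1 + 4·2 + 11·-1 + 7·3.

13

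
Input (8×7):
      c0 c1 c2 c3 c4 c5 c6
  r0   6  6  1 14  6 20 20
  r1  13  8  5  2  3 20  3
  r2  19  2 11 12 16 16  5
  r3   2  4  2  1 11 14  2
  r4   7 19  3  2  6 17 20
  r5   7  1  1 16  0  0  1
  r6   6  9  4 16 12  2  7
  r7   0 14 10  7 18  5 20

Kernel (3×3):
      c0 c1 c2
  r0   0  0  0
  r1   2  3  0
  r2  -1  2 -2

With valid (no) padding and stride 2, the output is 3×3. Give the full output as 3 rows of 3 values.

13 -3 72
41 -4 52
21 54 -22

Output[0,0]: The receptive field on the input at this output position is [6 6 1 / 13 8 5 / 19 2 11]. Elementwise product with the kernel and sum: 13·2 + 8·3 + 19·-1 + 2·2 + 11·-2.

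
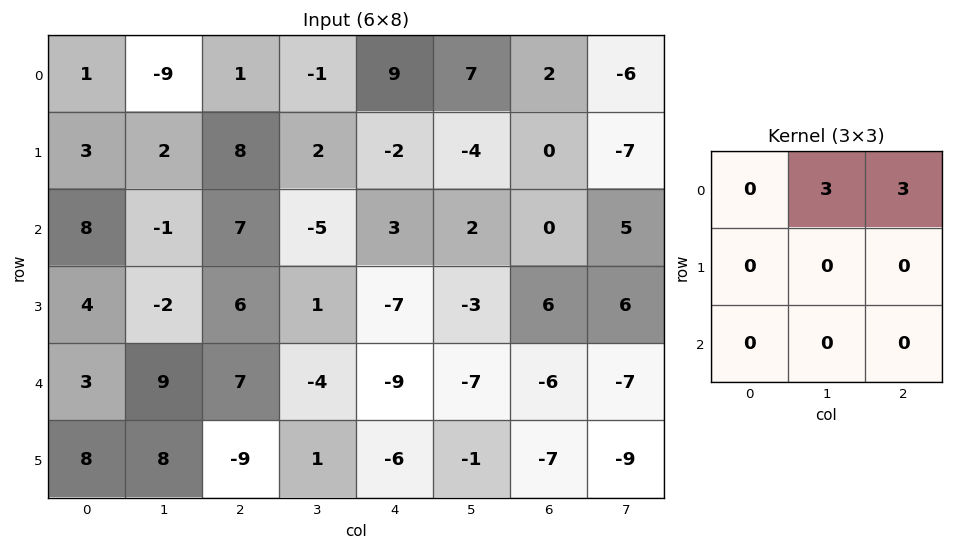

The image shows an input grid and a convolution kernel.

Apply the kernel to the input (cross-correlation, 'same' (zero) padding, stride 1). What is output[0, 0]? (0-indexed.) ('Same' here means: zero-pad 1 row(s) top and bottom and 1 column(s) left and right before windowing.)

0

The receptive field on the zero-padded input at this output position is [0 0 0 / 0 1 -9 / 0 3 2]. Elementwise product with the kernel and sum: 0·3 + 0·3.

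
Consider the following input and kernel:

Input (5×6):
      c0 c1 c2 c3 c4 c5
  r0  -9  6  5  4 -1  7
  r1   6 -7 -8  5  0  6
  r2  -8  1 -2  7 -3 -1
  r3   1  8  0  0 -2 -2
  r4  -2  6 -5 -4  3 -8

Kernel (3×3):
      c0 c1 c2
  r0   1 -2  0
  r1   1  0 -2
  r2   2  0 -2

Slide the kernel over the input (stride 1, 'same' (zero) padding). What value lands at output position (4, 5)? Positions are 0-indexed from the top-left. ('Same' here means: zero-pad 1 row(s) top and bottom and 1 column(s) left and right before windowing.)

The receptive field on the zero-padded input at this output position is [-2 -2 0 / 3 -8 0 / 0 0 0]. Elementwise product with the kernel and sum: -2·1 + -2·-2 + 3·1 + 0·-2 + 0·2 + 0·-2.

5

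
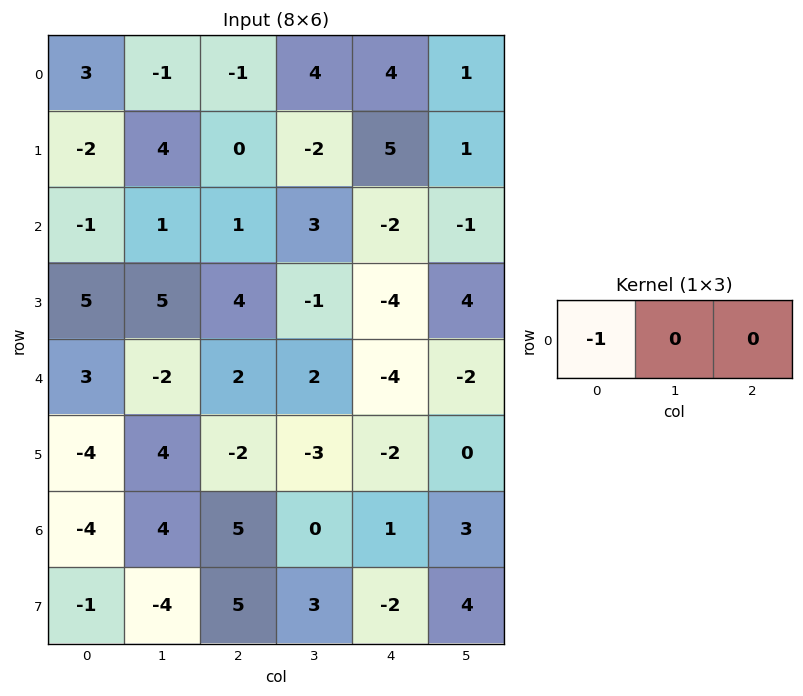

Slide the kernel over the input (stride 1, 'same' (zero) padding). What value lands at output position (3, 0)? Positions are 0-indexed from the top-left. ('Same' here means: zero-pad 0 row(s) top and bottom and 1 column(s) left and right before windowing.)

0

The receptive field on the zero-padded input at this output position is [0 5 5]. Elementwise product with the kernel and sum: 0·-1.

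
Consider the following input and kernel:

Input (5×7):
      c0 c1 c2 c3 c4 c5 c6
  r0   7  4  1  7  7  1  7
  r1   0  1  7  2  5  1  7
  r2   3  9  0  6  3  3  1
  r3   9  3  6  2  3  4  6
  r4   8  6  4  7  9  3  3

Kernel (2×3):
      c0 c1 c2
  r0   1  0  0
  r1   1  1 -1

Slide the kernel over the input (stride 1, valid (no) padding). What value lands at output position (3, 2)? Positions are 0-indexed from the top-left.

The receptive field on the input at this output position is [6 2 3 / 4 7 9]. Elementwise product with the kernel and sum: 6·1 + 4·1 + 7·1 + 9·-1.

8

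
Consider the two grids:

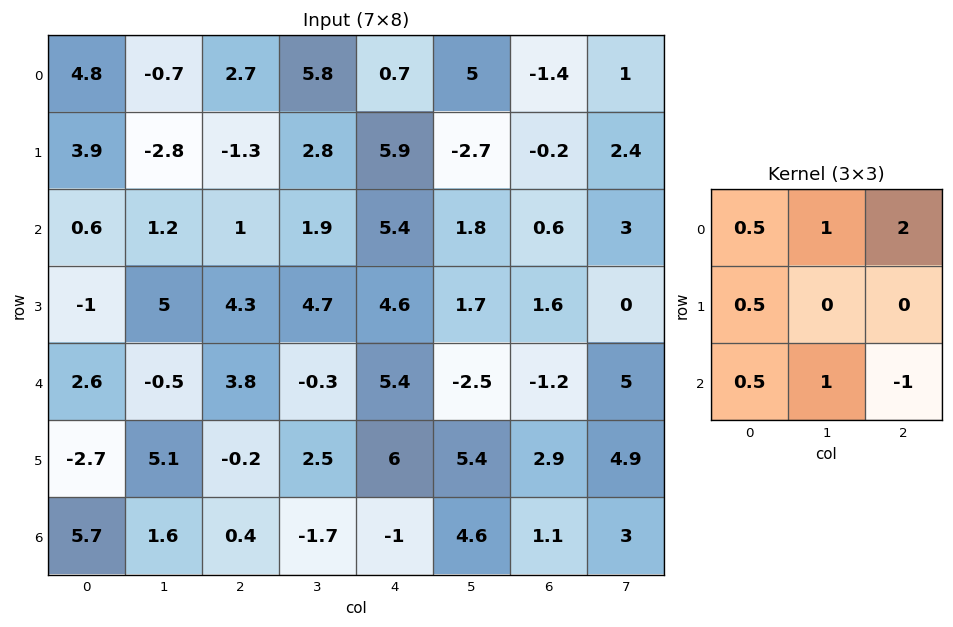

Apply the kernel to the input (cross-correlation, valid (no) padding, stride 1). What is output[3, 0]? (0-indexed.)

18.35

The receptive field on the input at this output position is [-1 5 4.3 / 2.6 -0.5 3.8 / -2.7 5.1 -0.2]. Elementwise product with the kernel and sum: -1·0.5 + 5·1 + 4.3·2 + 2.6·0.5 + -2.7·0.5 + 5.1·1 + -0.2·-1.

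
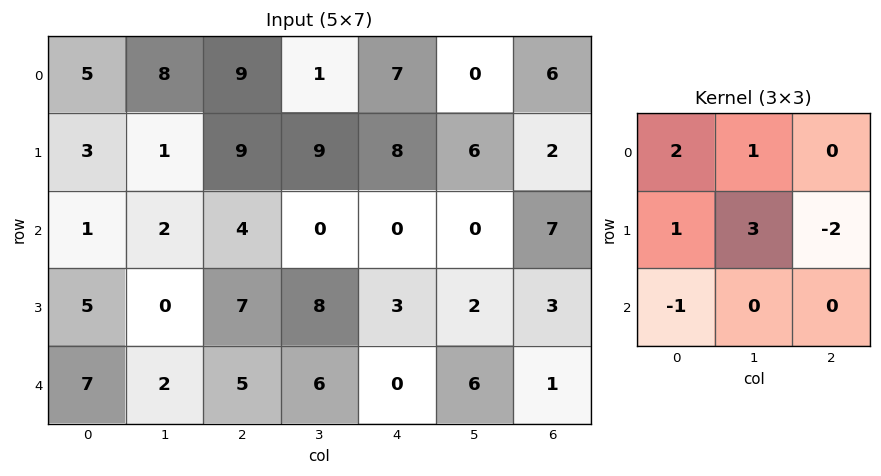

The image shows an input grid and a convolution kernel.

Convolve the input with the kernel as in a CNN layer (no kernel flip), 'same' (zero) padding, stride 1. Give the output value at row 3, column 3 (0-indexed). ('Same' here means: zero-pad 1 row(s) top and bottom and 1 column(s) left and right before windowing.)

28

The receptive field on the zero-padded input at this output position is [4 0 0 / 7 8 3 / 5 6 0]. Elementwise product with the kernel and sum: 4·2 + 0·1 + 7·1 + 8·3 + 3·-2 + 5·-1.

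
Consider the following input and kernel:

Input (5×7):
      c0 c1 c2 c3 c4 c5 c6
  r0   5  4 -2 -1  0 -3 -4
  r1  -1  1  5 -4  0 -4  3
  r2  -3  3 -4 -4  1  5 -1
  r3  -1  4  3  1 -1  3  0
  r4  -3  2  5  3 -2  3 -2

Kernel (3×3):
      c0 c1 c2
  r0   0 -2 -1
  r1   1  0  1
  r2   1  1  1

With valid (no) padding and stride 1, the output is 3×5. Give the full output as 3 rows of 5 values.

Output[0,0]: The receptive field on the input at this output position is [5 4 -2 / -1 1 5 / -3 3 -4]. Elementwise product with the kernel and sum: 4·-2 + -2·-1 + -1·1 + 5·1 + -3·1 + 3·1 + -4·1.
Output[0,1]: The receptive field on the input at this output position is [4 -2 -1 / 1 5 -4 / 3 -4 -4]. Elementwise product with the kernel and sum: -2·-2 + -1·-1 + 1·1 + -4·1 + 3·1 + -4·1 + -4·1.

-6 -3 0 -3 18
-8 1 8 8 7
4 27 15 1 -11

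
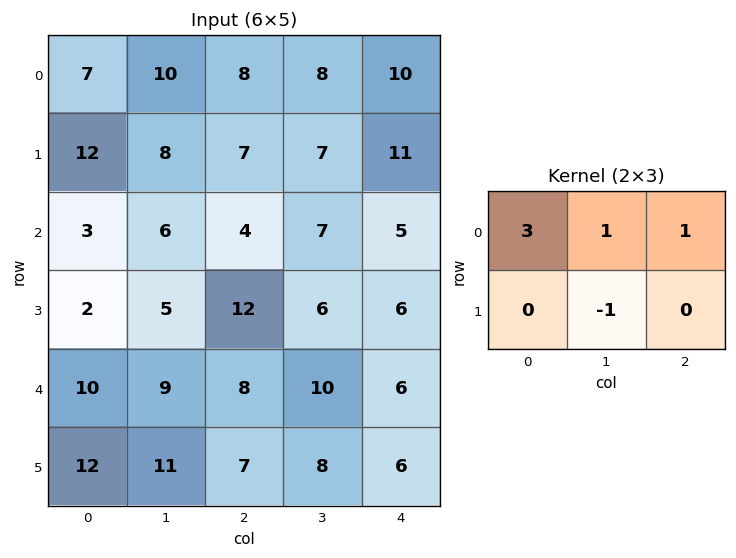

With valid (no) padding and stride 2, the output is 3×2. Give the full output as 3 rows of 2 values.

31 35
14 18
36 32

Output[0,0]: The receptive field on the input at this output position is [7 10 8 / 12 8 7]. Elementwise product with the kernel and sum: 7·3 + 10·1 + 8·1 + 8·-1.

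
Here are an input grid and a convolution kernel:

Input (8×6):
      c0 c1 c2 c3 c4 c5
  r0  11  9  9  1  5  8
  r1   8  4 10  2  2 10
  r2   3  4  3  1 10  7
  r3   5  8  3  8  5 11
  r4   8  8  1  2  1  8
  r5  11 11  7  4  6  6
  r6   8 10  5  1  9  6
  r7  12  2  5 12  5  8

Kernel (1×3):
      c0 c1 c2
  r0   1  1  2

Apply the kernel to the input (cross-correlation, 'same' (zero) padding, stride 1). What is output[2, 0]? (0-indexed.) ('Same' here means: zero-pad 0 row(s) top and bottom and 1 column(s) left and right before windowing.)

The receptive field on the zero-padded input at this output position is [0 3 4]. Elementwise product with the kernel and sum: 0·1 + 3·1 + 4·2.

11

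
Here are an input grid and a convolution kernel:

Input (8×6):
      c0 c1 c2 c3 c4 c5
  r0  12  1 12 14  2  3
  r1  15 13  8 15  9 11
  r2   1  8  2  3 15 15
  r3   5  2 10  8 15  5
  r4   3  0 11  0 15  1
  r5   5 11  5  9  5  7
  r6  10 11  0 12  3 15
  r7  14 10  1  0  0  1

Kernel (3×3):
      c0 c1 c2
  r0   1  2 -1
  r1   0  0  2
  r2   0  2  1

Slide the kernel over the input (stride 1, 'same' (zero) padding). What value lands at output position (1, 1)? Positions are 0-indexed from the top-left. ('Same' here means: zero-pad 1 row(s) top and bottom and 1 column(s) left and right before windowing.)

The receptive field on the zero-padded input at this output position is [12 1 12 / 15 13 8 / 1 8 2]. Elementwise product with the kernel and sum: 12·1 + 1·2 + 12·-1 + 8·2 + 8·2 + 2·1.

36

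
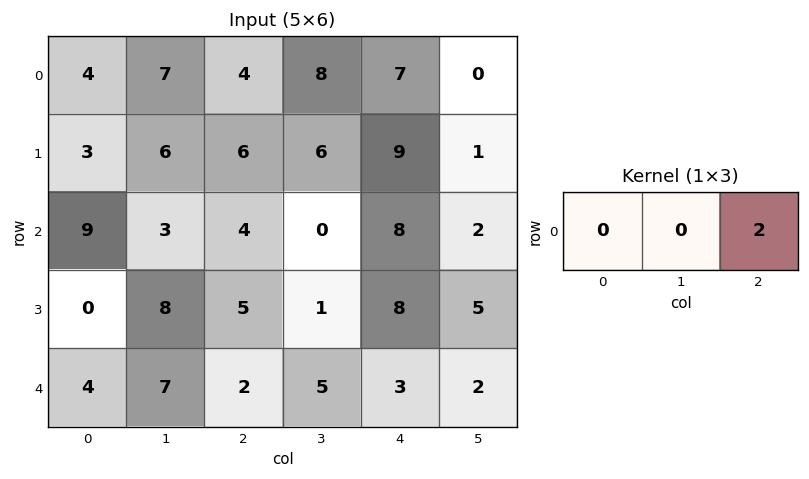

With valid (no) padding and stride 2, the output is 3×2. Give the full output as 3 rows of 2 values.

Output[0,0]: The receptive field on the input at this output position is [4 7 4]. Elementwise product with the kernel and sum: 4·2.
Output[0,1]: The receptive field on the input at this output position is [4 8 7]. Elementwise product with the kernel and sum: 7·2.

8 14
8 16
4 6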